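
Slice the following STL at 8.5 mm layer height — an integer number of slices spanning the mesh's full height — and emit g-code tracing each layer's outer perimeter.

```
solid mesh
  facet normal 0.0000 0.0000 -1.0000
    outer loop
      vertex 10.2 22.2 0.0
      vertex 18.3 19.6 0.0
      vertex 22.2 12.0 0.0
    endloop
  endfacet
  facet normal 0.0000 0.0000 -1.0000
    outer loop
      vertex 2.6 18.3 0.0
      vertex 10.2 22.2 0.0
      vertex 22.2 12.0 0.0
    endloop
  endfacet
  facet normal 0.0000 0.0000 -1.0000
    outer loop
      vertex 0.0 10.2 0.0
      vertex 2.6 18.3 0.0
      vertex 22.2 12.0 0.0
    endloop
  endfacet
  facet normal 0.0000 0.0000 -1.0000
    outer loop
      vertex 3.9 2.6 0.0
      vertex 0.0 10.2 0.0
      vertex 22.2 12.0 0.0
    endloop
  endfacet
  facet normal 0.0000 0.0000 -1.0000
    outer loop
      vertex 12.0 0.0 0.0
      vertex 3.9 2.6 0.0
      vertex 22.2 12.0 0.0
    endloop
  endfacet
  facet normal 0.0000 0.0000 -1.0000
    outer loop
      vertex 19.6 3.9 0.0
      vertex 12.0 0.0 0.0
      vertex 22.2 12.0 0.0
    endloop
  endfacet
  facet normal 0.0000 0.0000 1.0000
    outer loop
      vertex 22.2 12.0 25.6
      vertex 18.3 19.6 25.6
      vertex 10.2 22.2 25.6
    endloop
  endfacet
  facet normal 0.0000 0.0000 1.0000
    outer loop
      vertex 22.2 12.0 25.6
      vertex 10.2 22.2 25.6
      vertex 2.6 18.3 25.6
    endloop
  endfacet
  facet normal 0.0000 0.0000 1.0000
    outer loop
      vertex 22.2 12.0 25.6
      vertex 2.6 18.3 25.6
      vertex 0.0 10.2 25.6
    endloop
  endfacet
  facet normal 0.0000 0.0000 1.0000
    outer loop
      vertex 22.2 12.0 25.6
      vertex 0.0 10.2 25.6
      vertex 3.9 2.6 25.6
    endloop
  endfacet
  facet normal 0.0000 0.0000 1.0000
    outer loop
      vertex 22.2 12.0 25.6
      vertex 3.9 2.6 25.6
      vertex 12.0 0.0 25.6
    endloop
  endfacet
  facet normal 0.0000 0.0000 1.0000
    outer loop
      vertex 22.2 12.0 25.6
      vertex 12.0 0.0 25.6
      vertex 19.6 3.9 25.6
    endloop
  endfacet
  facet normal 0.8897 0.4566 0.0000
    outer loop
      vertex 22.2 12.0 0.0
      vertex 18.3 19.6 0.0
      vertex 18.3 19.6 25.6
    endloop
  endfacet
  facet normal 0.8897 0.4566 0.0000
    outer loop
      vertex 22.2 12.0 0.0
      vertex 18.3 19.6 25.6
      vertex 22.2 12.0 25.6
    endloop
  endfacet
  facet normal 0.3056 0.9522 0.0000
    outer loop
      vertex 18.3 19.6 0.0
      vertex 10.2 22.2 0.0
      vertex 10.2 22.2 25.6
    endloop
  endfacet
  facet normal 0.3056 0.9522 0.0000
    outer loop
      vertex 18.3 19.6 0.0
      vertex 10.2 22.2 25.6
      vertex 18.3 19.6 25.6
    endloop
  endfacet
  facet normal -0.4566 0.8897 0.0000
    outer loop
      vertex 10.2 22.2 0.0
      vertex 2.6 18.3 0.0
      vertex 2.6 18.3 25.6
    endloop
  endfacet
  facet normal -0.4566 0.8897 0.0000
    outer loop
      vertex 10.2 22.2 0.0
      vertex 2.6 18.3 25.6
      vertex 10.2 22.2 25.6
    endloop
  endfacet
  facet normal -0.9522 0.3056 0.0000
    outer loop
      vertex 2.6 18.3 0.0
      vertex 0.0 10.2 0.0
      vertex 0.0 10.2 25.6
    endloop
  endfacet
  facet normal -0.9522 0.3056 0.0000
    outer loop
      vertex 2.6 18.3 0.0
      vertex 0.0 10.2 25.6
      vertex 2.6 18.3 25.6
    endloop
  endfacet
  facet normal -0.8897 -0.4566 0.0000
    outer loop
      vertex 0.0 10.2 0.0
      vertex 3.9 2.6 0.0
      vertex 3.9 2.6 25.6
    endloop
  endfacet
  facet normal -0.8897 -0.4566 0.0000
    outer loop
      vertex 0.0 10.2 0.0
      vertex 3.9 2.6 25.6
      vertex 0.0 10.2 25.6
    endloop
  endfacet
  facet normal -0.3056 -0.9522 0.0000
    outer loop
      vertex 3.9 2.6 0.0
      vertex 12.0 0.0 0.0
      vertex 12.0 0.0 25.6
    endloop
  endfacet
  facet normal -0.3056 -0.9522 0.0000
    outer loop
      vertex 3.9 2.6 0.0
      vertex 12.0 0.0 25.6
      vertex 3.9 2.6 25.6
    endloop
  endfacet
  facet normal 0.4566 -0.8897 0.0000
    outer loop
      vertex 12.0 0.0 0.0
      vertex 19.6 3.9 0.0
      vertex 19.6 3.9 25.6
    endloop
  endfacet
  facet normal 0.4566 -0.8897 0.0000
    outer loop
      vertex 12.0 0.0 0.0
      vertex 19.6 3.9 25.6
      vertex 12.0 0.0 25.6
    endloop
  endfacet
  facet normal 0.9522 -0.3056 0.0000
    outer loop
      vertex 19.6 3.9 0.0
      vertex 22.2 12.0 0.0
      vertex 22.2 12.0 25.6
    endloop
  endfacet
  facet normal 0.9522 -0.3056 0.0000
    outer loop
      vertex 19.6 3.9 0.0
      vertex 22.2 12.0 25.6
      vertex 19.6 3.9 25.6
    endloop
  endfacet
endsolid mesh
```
; perimeter-only toolpath
G21 ; units = mm
G90 ; absolute positioning
G28 ; home
; layer 1
G0 Z8.5
G0 X22.2 Y12.0
G1 X18.3 Y19.6
G1 X10.2 Y22.2
G1 X2.6 Y18.3
G1 X0.0 Y10.2
G1 X3.9 Y2.6
G1 X12.0 Y0.0
G1 X19.6 Y3.9
G1 X22.2 Y12.0
; layer 2
G0 Z17.1
G0 X22.2 Y12.0
G1 X18.3 Y19.6
G1 X10.2 Y22.2
G1 X2.6 Y18.3
G1 X0.0 Y10.2
G1 X3.9 Y2.6
G1 X12.0 Y0.0
G1 X19.6 Y3.9
G1 X22.2 Y12.0
; layer 3
G0 Z25.6
G0 X22.2 Y12.0
G1 X18.3 Y19.6
G1 X10.2 Y22.2
G1 X2.6 Y18.3
G1 X0.0 Y10.2
G1 X3.9 Y2.6
G1 X12.0 Y0.0
G1 X19.6 Y3.9
G1 X22.2 Y12.0
M2 ; end

The solid is a regular 8-sided prism (a cylinder approximated with 8 flat sides), circumscribed radius ≈ 11.1 mm, height ≈ 25.6 mm. Slicing at Δz = 8.5 mm — 3 equal slices spanning the solid's height, so layer i sits at z = i·h/3 — gives 3 non-empty perimeters. Each is a 8-segment closed polygon; G0 lifts to the layer z and rapids to the start vertex, then G1 traces the edges.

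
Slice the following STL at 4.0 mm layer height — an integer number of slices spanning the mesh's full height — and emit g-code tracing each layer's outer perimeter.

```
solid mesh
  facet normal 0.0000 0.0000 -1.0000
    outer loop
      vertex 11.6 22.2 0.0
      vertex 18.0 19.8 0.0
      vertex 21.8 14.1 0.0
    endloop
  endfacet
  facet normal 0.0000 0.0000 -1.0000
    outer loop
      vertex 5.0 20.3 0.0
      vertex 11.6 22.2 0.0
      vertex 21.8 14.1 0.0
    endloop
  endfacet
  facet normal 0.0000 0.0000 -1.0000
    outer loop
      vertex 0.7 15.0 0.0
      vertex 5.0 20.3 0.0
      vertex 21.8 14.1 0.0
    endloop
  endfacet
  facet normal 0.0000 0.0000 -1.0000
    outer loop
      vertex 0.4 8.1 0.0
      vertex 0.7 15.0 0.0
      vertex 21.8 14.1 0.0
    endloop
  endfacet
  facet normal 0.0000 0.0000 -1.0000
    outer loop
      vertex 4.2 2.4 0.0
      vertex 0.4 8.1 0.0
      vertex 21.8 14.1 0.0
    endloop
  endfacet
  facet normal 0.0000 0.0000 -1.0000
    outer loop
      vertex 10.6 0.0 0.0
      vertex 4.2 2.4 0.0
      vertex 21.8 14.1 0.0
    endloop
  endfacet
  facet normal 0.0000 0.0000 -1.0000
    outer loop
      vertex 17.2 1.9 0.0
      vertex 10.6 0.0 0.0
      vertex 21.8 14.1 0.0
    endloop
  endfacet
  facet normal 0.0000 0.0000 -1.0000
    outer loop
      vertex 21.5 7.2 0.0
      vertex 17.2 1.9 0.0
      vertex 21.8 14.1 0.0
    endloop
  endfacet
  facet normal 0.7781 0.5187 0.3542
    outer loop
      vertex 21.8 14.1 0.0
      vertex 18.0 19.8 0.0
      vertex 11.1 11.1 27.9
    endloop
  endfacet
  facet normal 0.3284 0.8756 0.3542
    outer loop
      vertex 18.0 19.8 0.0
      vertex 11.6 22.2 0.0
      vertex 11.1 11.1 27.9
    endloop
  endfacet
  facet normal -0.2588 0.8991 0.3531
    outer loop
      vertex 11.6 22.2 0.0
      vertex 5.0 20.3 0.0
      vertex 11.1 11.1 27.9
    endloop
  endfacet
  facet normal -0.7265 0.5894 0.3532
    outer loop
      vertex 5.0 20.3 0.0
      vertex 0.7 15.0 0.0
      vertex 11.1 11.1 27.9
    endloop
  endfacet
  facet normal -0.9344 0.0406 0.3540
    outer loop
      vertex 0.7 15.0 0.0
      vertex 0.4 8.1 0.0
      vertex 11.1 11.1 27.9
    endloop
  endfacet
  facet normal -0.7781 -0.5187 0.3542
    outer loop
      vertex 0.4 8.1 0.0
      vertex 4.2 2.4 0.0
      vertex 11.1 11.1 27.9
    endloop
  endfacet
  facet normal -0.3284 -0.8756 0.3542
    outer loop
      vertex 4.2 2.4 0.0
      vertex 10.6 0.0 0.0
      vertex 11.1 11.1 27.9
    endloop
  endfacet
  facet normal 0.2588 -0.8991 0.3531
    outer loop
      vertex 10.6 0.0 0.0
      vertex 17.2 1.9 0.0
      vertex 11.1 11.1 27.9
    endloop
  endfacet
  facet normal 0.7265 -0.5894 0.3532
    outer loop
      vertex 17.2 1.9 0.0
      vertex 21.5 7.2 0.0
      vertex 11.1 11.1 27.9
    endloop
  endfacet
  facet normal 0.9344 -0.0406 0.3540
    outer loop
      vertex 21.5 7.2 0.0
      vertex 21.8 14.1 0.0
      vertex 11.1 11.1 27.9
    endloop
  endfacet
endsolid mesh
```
; perimeter-only toolpath
G21 ; units = mm
G90 ; absolute positioning
G28 ; home
; layer 1
G0 Z4.0
G0 X20.3 Y13.7
G1 X17.0 Y18.6
G1 X11.5 Y20.6
G1 X5.9 Y19.0
G1 X2.2 Y14.4
G1 X1.9 Y8.5
G1 X5.2 Y3.6
G1 X10.7 Y1.6
G1 X16.3 Y3.2
G1 X20.0 Y7.8
G1 X20.3 Y13.7
; layer 2
G0 Z8.0
G0 X18.7 Y13.2
G1 X16.0 Y17.3
G1 X11.5 Y19.0
G1 X6.7 Y17.7
G1 X3.7 Y13.9
G1 X3.5 Y9.0
G1 X6.2 Y4.9
G1 X10.7 Y3.2
G1 X15.5 Y4.5
G1 X18.5 Y8.3
G1 X18.7 Y13.2
; layer 3
G0 Z12.0
G0 X17.2 Y12.8
G1 X15.0 Y16.1
G1 X11.4 Y17.4
G1 X7.6 Y16.4
G1 X5.2 Y13.3
G1 X5.0 Y9.4
G1 X7.2 Y6.1
G1 X10.8 Y4.8
G1 X14.6 Y5.8
G1 X17.0 Y8.9
G1 X17.2 Y12.8
; layer 4
G0 Z15.9
G0 X15.7 Y12.4
G1 X14.1 Y14.8
G1 X11.3 Y15.9
G1 X8.5 Y15.0
G1 X6.6 Y12.8
G1 X6.5 Y9.8
G1 X8.1 Y7.4
G1 X10.9 Y6.3
G1 X13.7 Y7.2
G1 X15.6 Y9.4
G1 X15.7 Y12.4
; layer 5
G0 Z19.9
G0 X14.2 Y12.0
G1 X13.1 Y13.6
G1 X11.2 Y14.3
G1 X9.4 Y13.7
G1 X8.1 Y12.2
G1 X8.0 Y10.2
G1 X9.1 Y8.6
G1 X11.0 Y7.9
G1 X12.8 Y8.5
G1 X14.1 Y10.0
G1 X14.2 Y12.0
; layer 6
G0 Z23.9
G0 X12.6 Y11.5
G1 X12.1 Y12.3
G1 X11.2 Y12.7
G1 X10.2 Y12.4
G1 X9.6 Y11.7
G1 X9.6 Y10.7
G1 X10.1 Y9.9
G1 X11.0 Y9.5
G1 X12.0 Y9.8
G1 X12.6 Y10.5
G1 X12.6 Y11.5
M2 ; end

The solid is a regular 10-sided pyramid, base circumscribed radius ≈ 11.1 mm, apex at z ≈ 27.9 mm. Slicing at Δz = 4.0 mm — 7 equal slices spanning the solid's height, so layer i sits at z = i·h/7 — gives 6 non-empty perimeters. Each is a 10-segment closed polygon; G0 lifts to the layer z and rapids to the start vertex, then G1 traces the edges. The cross-section shrinks linearly with z (the slice at the apex is degenerate and omitted).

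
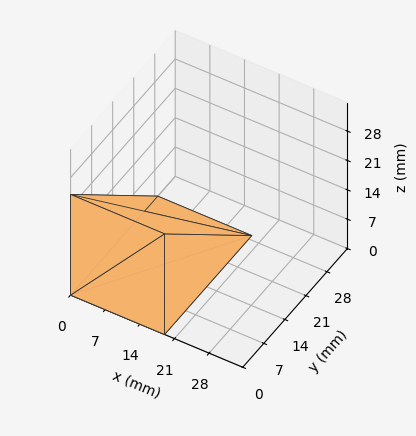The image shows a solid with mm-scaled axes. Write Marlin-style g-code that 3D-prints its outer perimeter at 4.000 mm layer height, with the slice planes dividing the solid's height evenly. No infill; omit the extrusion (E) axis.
Reading the render: the shape is a wedge (ramp): 19 × 29 mm base, rising to 24 mm along the y=0 edge and sloping linearly to z=0 at y=29 (dimensions read to the nearest mm from the axis ticks). For the g-code, the solid's height is divided into equal slices at the stated Δz and each level perimeter traced with G1 moves after a G0 lift.

; perimeter-only toolpath
G21 ; units = mm
G90 ; absolute positioning
G28 ; home
; layer 1
G0 Z4.000
G0 X0.000 Y0.000
G1 X19.000 Y0.000
G1 X19.000 Y24.167
G1 X0.000 Y24.167
G1 X0.000 Y0.000
; layer 2
G0 Z8.000
G0 X0.000 Y0.000
G1 X19.000 Y0.000
G1 X19.000 Y19.333
G1 X0.000 Y19.333
G1 X0.000 Y0.000
; layer 3
G0 Z12.000
G0 X0.000 Y0.000
G1 X19.000 Y0.000
G1 X19.000 Y14.500
G1 X0.000 Y14.500
G1 X0.000 Y0.000
; layer 4
G0 Z16.000
G0 X0.000 Y0.000
G1 X19.000 Y0.000
G1 X19.000 Y9.667
G1 X0.000 Y9.667
G1 X0.000 Y0.000
; layer 5
G0 Z20.000
G0 X0.000 Y0.000
G1 X19.000 Y0.000
G1 X19.000 Y4.833
G1 X0.000 Y4.833
G1 X0.000 Y0.000
M2 ; end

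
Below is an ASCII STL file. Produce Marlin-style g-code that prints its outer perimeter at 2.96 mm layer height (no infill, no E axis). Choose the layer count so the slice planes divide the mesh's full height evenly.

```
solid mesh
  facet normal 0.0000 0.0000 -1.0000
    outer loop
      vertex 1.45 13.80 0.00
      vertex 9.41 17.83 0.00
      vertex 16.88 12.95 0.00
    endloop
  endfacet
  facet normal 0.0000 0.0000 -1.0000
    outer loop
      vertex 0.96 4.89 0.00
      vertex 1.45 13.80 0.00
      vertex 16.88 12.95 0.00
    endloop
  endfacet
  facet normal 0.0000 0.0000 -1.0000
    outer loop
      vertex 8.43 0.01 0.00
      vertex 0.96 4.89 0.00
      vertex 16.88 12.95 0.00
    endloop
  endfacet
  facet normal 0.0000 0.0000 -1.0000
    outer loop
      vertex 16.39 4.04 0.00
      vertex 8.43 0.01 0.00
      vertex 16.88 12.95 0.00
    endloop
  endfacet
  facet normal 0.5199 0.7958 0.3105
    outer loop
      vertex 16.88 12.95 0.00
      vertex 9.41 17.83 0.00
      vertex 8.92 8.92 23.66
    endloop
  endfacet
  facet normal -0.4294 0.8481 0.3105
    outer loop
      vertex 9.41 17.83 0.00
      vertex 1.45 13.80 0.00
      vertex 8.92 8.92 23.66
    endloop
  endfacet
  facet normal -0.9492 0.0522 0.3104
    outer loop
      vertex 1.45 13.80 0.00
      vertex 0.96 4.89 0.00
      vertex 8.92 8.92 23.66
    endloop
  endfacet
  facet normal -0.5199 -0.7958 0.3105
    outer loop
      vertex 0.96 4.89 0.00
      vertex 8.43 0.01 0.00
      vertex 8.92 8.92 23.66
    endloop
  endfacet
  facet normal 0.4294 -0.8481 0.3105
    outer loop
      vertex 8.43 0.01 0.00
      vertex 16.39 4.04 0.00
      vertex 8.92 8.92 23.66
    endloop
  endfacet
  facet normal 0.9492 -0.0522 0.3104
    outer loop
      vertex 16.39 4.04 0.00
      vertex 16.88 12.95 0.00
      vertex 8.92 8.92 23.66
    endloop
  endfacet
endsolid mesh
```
; perimeter-only toolpath
G21 ; units = mm
G90 ; absolute positioning
G28 ; home
; layer 1
G0 Z2.96
G0 X15.88 Y12.45
G1 X9.35 Y16.72
G1 X2.38 Y13.19
G1 X1.96 Y5.39
G1 X8.49 Y1.12
G1 X15.46 Y4.65
G1 X15.88 Y12.45
; layer 2
G0 Z5.92
G0 X14.89 Y11.94
G1 X9.29 Y15.60
G1 X3.32 Y12.58
G1 X2.95 Y5.90
G1 X8.55 Y2.24
G1 X14.52 Y5.26
G1 X14.89 Y11.94
; layer 3
G0 Z8.87
G0 X13.89 Y11.44
G1 X9.23 Y14.49
G1 X4.25 Y11.97
G1 X3.94 Y6.40
G1 X8.61 Y3.35
G1 X13.59 Y5.87
G1 X13.89 Y11.44
; layer 4
G0 Z11.83
G0 X12.90 Y10.93
G1 X9.16 Y13.38
G1 X5.18 Y11.36
G1 X4.94 Y6.90
G1 X8.68 Y4.46
G1 X12.66 Y6.48
G1 X12.90 Y10.93
; layer 5
G0 Z14.79
G0 X11.91 Y10.43
G1 X9.10 Y12.26
G1 X6.12 Y10.75
G1 X5.94 Y7.41
G1 X8.74 Y5.58
G1 X11.72 Y7.09
G1 X11.91 Y10.43
; layer 6
G0 Z17.75
G0 X10.91 Y9.93
G1 X9.04 Y11.15
G1 X7.05 Y10.14
G1 X6.93 Y7.91
G1 X8.80 Y6.69
G1 X10.79 Y7.70
G1 X10.91 Y9.93
; layer 7
G0 Z20.70
G0 X9.91 Y9.42
G1 X8.98 Y10.03
G1 X7.99 Y9.53
G1 X7.92 Y8.42
G1 X8.86 Y7.81
G1 X9.85 Y8.31
G1 X9.91 Y9.42
M2 ; end

The solid is a regular 6-sided pyramid, base circumscribed radius ≈ 8.92 mm, apex at z ≈ 23.7 mm. Slicing at Δz = 2.96 mm — 8 equal slices spanning the solid's height, so layer i sits at z = i·h/8 — gives 7 non-empty perimeters. Each is a 6-segment closed polygon; G0 lifts to the layer z and rapids to the start vertex, then G1 traces the edges. The cross-section shrinks linearly with z (the slice at the apex is degenerate and omitted).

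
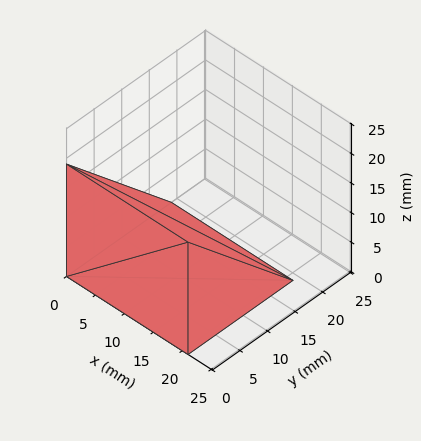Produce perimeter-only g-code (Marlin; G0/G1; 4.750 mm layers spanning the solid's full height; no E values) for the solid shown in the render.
Reading the render: the shape is a wedge (ramp): 21 × 19 mm base, rising to 19 mm along the y=0 edge and sloping linearly to z=0 at y=19 (dimensions read to the nearest mm from the axis ticks). For the g-code, the solid's height is divided into equal slices at the stated Δz and each level perimeter traced with G1 moves after a G0 lift.

; perimeter-only toolpath
G21 ; units = mm
G90 ; absolute positioning
G28 ; home
; layer 1
G0 Z4.750
G0 X0.000 Y0.000
G1 X21.000 Y0.000
G1 X21.000 Y14.250
G1 X0.000 Y14.250
G1 X0.000 Y0.000
; layer 2
G0 Z9.500
G0 X0.000 Y0.000
G1 X21.000 Y0.000
G1 X21.000 Y9.500
G1 X0.000 Y9.500
G1 X0.000 Y0.000
; layer 3
G0 Z14.250
G0 X0.000 Y0.000
G1 X21.000 Y0.000
G1 X21.000 Y4.750
G1 X0.000 Y4.750
G1 X0.000 Y0.000
M2 ; end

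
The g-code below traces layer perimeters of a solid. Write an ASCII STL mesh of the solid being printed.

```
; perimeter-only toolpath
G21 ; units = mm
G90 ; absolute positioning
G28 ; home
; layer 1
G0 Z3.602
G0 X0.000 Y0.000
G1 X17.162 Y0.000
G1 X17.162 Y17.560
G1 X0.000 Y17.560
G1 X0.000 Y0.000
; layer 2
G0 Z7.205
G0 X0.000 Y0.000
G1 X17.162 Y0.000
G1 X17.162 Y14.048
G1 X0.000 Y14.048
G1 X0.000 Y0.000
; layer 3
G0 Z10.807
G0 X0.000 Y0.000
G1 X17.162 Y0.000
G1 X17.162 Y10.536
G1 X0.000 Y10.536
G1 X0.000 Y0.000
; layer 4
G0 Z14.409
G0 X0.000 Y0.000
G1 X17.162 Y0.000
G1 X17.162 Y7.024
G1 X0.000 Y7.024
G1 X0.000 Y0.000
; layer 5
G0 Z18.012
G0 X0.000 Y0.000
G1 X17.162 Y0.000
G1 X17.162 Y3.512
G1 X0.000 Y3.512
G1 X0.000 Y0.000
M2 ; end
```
solid part
  facet normal 0.0000 0.0000 -1.0000
    outer loop
      vertex 17.162 21.072 0.000
      vertex 17.162 0.000 0.000
      vertex 0.000 0.000 0.000
    endloop
  endfacet
  facet normal 0.0000 0.0000 -1.0000
    outer loop
      vertex 0.000 21.072 0.000
      vertex 17.162 21.072 0.000
      vertex 0.000 0.000 0.000
    endloop
  endfacet
  facet normal 0.0000 -1.0000 0.0000
    outer loop
      vertex 0.000 0.000 0.000
      vertex 17.162 0.000 0.000
      vertex 17.162 0.000 21.614
    endloop
  endfacet
  facet normal 0.0000 -1.0000 0.0000
    outer loop
      vertex 0.000 0.000 0.000
      vertex 17.162 0.000 21.614
      vertex 0.000 0.000 21.614
    endloop
  endfacet
  facet normal 0.0000 0.7160 0.6981
    outer loop
      vertex 0.000 0.000 21.614
      vertex 17.162 0.000 21.614
      vertex 17.162 21.072 0.000
    endloop
  endfacet
  facet normal 0.0000 0.7160 0.6981
    outer loop
      vertex 0.000 0.000 21.614
      vertex 17.162 21.072 0.000
      vertex 0.000 21.072 0.000
    endloop
  endfacet
  facet normal -1.0000 0.0000 0.0000
    outer loop
      vertex 0.000 0.000 21.614
      vertex 0.000 21.072 0.000
      vertex 0.000 0.000 0.000
    endloop
  endfacet
  facet normal 1.0000 0.0000 0.0000
    outer loop
      vertex 17.162 0.000 0.000
      vertex 17.162 21.072 0.000
      vertex 17.162 0.000 21.614
    endloop
  endfacet
endsolid part

The G0 Z moves step by Δz≈3.602 mm. The G1 loops shrink linearly with z, so the solid tapers from its base footprint up to z≈21.6. Closing with a flat bottom cap and the tapered top and triangulating gives 8 facets — a wedge (ramp): 17.2 × 21.1 mm base, rising to 21.6 mm along the y=0 edge and sloping linearly to z=0 at y=21.1.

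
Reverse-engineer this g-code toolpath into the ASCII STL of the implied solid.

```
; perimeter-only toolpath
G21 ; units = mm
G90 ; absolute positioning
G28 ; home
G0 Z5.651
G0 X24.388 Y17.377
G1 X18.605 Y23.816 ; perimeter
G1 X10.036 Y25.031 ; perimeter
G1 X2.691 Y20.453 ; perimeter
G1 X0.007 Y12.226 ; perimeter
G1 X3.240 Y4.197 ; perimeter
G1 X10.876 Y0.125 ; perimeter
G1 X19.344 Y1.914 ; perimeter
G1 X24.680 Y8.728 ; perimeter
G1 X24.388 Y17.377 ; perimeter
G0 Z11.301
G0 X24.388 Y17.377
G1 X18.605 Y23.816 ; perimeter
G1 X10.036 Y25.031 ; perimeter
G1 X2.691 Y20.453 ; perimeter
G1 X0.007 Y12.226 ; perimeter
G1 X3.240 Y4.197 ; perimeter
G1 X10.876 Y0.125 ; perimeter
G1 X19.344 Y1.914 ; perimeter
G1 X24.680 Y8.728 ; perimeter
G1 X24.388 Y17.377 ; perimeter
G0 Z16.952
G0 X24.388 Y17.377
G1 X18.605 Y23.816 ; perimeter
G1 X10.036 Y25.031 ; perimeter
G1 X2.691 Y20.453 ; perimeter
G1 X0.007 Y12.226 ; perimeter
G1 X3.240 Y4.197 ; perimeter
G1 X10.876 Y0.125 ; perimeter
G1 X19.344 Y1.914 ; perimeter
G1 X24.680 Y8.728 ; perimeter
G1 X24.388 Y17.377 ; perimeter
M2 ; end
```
solid part
  facet normal 0.0000 0.0000 -1.0000
    outer loop
      vertex 10.036 25.031 0.000
      vertex 18.605 23.816 0.000
      vertex 24.388 17.377 0.000
    endloop
  endfacet
  facet normal 0.0000 0.0000 -1.0000
    outer loop
      vertex 2.691 20.453 0.000
      vertex 10.036 25.031 0.000
      vertex 24.388 17.377 0.000
    endloop
  endfacet
  facet normal 0.0000 0.0000 -1.0000
    outer loop
      vertex 0.007 12.226 0.000
      vertex 2.691 20.453 0.000
      vertex 24.388 17.377 0.000
    endloop
  endfacet
  facet normal 0.0000 0.0000 -1.0000
    outer loop
      vertex 3.240 4.197 0.000
      vertex 0.007 12.226 0.000
      vertex 24.388 17.377 0.000
    endloop
  endfacet
  facet normal 0.0000 0.0000 -1.0000
    outer loop
      vertex 10.876 0.125 0.000
      vertex 3.240 4.197 0.000
      vertex 24.388 17.377 0.000
    endloop
  endfacet
  facet normal 0.0000 0.0000 -1.0000
    outer loop
      vertex 19.344 1.914 0.000
      vertex 10.876 0.125 0.000
      vertex 24.388 17.377 0.000
    endloop
  endfacet
  facet normal 0.0000 0.0000 -1.0000
    outer loop
      vertex 24.680 8.728 0.000
      vertex 19.344 1.914 0.000
      vertex 24.388 17.377 0.000
    endloop
  endfacet
  facet normal 0.0000 0.0000 1.0000
    outer loop
      vertex 24.388 17.377 16.952
      vertex 18.605 23.816 16.952
      vertex 10.036 25.031 16.952
    endloop
  endfacet
  facet normal 0.0000 0.0000 1.0000
    outer loop
      vertex 24.388 17.377 16.952
      vertex 10.036 25.031 16.952
      vertex 2.691 20.453 16.952
    endloop
  endfacet
  facet normal 0.0000 0.0000 1.0000
    outer loop
      vertex 24.388 17.377 16.952
      vertex 2.691 20.453 16.952
      vertex 0.007 12.226 16.952
    endloop
  endfacet
  facet normal 0.0000 0.0000 1.0000
    outer loop
      vertex 24.388 17.377 16.952
      vertex 0.007 12.226 16.952
      vertex 3.240 4.197 16.952
    endloop
  endfacet
  facet normal 0.0000 0.0000 1.0000
    outer loop
      vertex 24.388 17.377 16.952
      vertex 3.240 4.197 16.952
      vertex 10.876 0.125 16.952
    endloop
  endfacet
  facet normal 0.0000 0.0000 1.0000
    outer loop
      vertex 24.388 17.377 16.952
      vertex 10.876 0.125 16.952
      vertex 19.344 1.914 16.952
    endloop
  endfacet
  facet normal 0.0000 0.0000 1.0000
    outer loop
      vertex 24.388 17.377 16.952
      vertex 19.344 1.914 16.952
      vertex 24.680 8.728 16.952
    endloop
  endfacet
  facet normal 0.7440 0.6682 0.0000
    outer loop
      vertex 24.388 17.377 0.000
      vertex 18.605 23.816 0.000
      vertex 18.605 23.816 16.952
    endloop
  endfacet
  facet normal 0.7440 0.6682 0.0000
    outer loop
      vertex 24.388 17.377 0.000
      vertex 18.605 23.816 16.952
      vertex 24.388 17.377 16.952
    endloop
  endfacet
  facet normal 0.1404 0.9901 0.0000
    outer loop
      vertex 18.605 23.816 0.000
      vertex 10.036 25.031 0.000
      vertex 10.036 25.031 16.952
    endloop
  endfacet
  facet normal 0.1404 0.9901 0.0000
    outer loop
      vertex 18.605 23.816 0.000
      vertex 10.036 25.031 16.952
      vertex 18.605 23.816 16.952
    endloop
  endfacet
  facet normal -0.5289 0.8487 0.0000
    outer loop
      vertex 10.036 25.031 0.000
      vertex 2.691 20.453 0.000
      vertex 2.691 20.453 16.952
    endloop
  endfacet
  facet normal -0.5289 0.8487 0.0000
    outer loop
      vertex 10.036 25.031 0.000
      vertex 2.691 20.453 16.952
      vertex 10.036 25.031 16.952
    endloop
  endfacet
  facet normal -0.9507 0.3102 0.0000
    outer loop
      vertex 2.691 20.453 0.000
      vertex 0.007 12.226 0.000
      vertex 0.007 12.226 16.952
    endloop
  endfacet
  facet normal -0.9507 0.3102 0.0000
    outer loop
      vertex 2.691 20.453 0.000
      vertex 0.007 12.226 16.952
      vertex 2.691 20.453 16.952
    endloop
  endfacet
  facet normal -0.9276 -0.3735 0.0000
    outer loop
      vertex 0.007 12.226 0.000
      vertex 3.240 4.197 0.000
      vertex 3.240 4.197 16.952
    endloop
  endfacet
  facet normal -0.9276 -0.3735 0.0000
    outer loop
      vertex 0.007 12.226 0.000
      vertex 3.240 4.197 16.952
      vertex 0.007 12.226 16.952
    endloop
  endfacet
  facet normal -0.4705 -0.8824 0.0000
    outer loop
      vertex 3.240 4.197 0.000
      vertex 10.876 0.125 0.000
      vertex 10.876 0.125 16.952
    endloop
  endfacet
  facet normal -0.4705 -0.8824 0.0000
    outer loop
      vertex 3.240 4.197 0.000
      vertex 10.876 0.125 16.952
      vertex 3.240 4.197 16.952
    endloop
  endfacet
  facet normal 0.2067 -0.9784 0.0000
    outer loop
      vertex 10.876 0.125 0.000
      vertex 19.344 1.914 0.000
      vertex 19.344 1.914 16.952
    endloop
  endfacet
  facet normal 0.2067 -0.9784 0.0000
    outer loop
      vertex 10.876 0.125 0.000
      vertex 19.344 1.914 16.952
      vertex 10.876 0.125 16.952
    endloop
  endfacet
  facet normal 0.7873 -0.6165 0.0000
    outer loop
      vertex 19.344 1.914 0.000
      vertex 24.680 8.728 0.000
      vertex 24.680 8.728 16.952
    endloop
  endfacet
  facet normal 0.7873 -0.6165 0.0000
    outer loop
      vertex 19.344 1.914 0.000
      vertex 24.680 8.728 16.952
      vertex 19.344 1.914 16.952
    endloop
  endfacet
  facet normal 0.9994 0.0337 0.0000
    outer loop
      vertex 24.680 8.728 0.000
      vertex 24.388 17.377 0.000
      vertex 24.388 17.377 16.952
    endloop
  endfacet
  facet normal 0.9994 0.0337 0.0000
    outer loop
      vertex 24.680 8.728 0.000
      vertex 24.388 17.377 16.952
      vertex 24.680 8.728 16.952
    endloop
  endfacet
endsolid part

The G0 Z moves step by Δz≈5.651 mm. Every layer's G1 loop is the same polygon, so the solid is a straight extrusion of it from z=0 to z≈17. Closing with flat bottom and top caps and triangulating gives 32 facets — a regular 9-sided prism (a cylinder approximated with 9 flat sides), circumscribed radius ≈ 12.7 mm, height ≈ 17 mm.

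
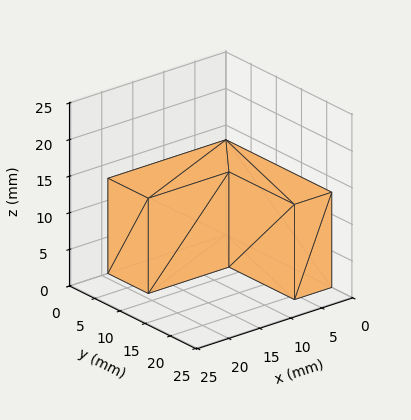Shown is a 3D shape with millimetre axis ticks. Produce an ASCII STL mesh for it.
Reading the render: the shape is an L-shaped prism: outer 19 × 21 mm, arm thicknesses ≈ 8 mm (horizontal) and 6 mm (vertical), extruded 13 mm in z (dimensions read to the nearest mm from the axis ticks). For the STL, each face is triangulated and given an outward normal.

solid part
  facet normal 0.0000 0.0000 -1.0000
    outer loop
      vertex 19.0 8.0 0.0
      vertex 19.0 0.0 0.0
      vertex 0.0 0.0 0.0
    endloop
  endfacet
  facet normal 0.0000 0.0000 -1.0000
    outer loop
      vertex 6.0 8.0 0.0
      vertex 19.0 8.0 0.0
      vertex 0.0 0.0 0.0
    endloop
  endfacet
  facet normal 0.0000 0.0000 -1.0000
    outer loop
      vertex 6.0 21.0 0.0
      vertex 6.0 8.0 0.0
      vertex 0.0 0.0 0.0
    endloop
  endfacet
  facet normal 0.0000 0.0000 -1.0000
    outer loop
      vertex 0.0 21.0 0.0
      vertex 6.0 21.0 0.0
      vertex 0.0 0.0 0.0
    endloop
  endfacet
  facet normal 0.0000 0.0000 1.0000
    outer loop
      vertex 0.0 0.0 13.0
      vertex 19.0 0.0 13.0
      vertex 19.0 8.0 13.0
    endloop
  endfacet
  facet normal 0.0000 0.0000 1.0000
    outer loop
      vertex 0.0 0.0 13.0
      vertex 19.0 8.0 13.0
      vertex 6.0 8.0 13.0
    endloop
  endfacet
  facet normal 0.0000 0.0000 1.0000
    outer loop
      vertex 0.0 0.0 13.0
      vertex 6.0 8.0 13.0
      vertex 6.0 21.0 13.0
    endloop
  endfacet
  facet normal 0.0000 0.0000 1.0000
    outer loop
      vertex 0.0 0.0 13.0
      vertex 6.0 21.0 13.0
      vertex 0.0 21.0 13.0
    endloop
  endfacet
  facet normal 0.0000 -1.0000 0.0000
    outer loop
      vertex 0.0 0.0 0.0
      vertex 19.0 0.0 0.0
      vertex 19.0 0.0 13.0
    endloop
  endfacet
  facet normal 0.0000 -1.0000 0.0000
    outer loop
      vertex 0.0 0.0 0.0
      vertex 19.0 0.0 13.0
      vertex 0.0 0.0 13.0
    endloop
  endfacet
  facet normal 1.0000 0.0000 0.0000
    outer loop
      vertex 19.0 0.0 0.0
      vertex 19.0 8.0 0.0
      vertex 19.0 8.0 13.0
    endloop
  endfacet
  facet normal 1.0000 0.0000 0.0000
    outer loop
      vertex 19.0 0.0 0.0
      vertex 19.0 8.0 13.0
      vertex 19.0 0.0 13.0
    endloop
  endfacet
  facet normal 0.0000 1.0000 0.0000
    outer loop
      vertex 19.0 8.0 0.0
      vertex 6.0 8.0 0.0
      vertex 6.0 8.0 13.0
    endloop
  endfacet
  facet normal 0.0000 1.0000 0.0000
    outer loop
      vertex 19.0 8.0 0.0
      vertex 6.0 8.0 13.0
      vertex 19.0 8.0 13.0
    endloop
  endfacet
  facet normal 1.0000 0.0000 0.0000
    outer loop
      vertex 6.0 8.0 0.0
      vertex 6.0 21.0 0.0
      vertex 6.0 21.0 13.0
    endloop
  endfacet
  facet normal 1.0000 0.0000 0.0000
    outer loop
      vertex 6.0 8.0 0.0
      vertex 6.0 21.0 13.0
      vertex 6.0 8.0 13.0
    endloop
  endfacet
  facet normal 0.0000 1.0000 0.0000
    outer loop
      vertex 6.0 21.0 0.0
      vertex 0.0 21.0 0.0
      vertex 0.0 21.0 13.0
    endloop
  endfacet
  facet normal 0.0000 1.0000 0.0000
    outer loop
      vertex 6.0 21.0 0.0
      vertex 0.0 21.0 13.0
      vertex 6.0 21.0 13.0
    endloop
  endfacet
  facet normal -1.0000 0.0000 0.0000
    outer loop
      vertex 0.0 21.0 0.0
      vertex 0.0 0.0 0.0
      vertex 0.0 0.0 13.0
    endloop
  endfacet
  facet normal -1.0000 0.0000 0.0000
    outer loop
      vertex 0.0 21.0 0.0
      vertex 0.0 0.0 13.0
      vertex 0.0 21.0 13.0
    endloop
  endfacet
endsolid part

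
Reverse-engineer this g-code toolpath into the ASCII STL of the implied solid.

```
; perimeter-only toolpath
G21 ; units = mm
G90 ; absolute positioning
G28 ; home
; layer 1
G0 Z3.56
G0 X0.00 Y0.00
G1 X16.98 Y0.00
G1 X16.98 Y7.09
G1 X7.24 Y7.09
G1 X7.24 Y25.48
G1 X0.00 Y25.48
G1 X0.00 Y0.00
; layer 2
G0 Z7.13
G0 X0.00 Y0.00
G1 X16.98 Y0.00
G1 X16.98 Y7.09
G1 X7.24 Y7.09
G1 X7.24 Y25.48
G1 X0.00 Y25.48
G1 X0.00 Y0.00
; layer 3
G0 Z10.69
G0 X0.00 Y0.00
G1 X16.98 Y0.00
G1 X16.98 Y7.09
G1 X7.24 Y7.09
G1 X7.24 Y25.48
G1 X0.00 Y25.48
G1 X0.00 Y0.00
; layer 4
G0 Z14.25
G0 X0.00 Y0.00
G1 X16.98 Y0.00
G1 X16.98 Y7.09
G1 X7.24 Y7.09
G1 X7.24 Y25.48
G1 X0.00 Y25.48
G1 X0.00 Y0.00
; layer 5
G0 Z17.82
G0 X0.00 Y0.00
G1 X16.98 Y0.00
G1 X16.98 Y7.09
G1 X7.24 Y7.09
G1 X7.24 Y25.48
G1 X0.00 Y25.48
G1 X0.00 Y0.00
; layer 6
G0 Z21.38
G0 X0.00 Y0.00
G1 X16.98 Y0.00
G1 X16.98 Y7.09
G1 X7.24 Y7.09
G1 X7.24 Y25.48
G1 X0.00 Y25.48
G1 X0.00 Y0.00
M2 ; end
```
solid part
  facet normal 0.0000 0.0000 -1.0000
    outer loop
      vertex 16.98 7.09 0.00
      vertex 16.98 0.00 0.00
      vertex 0.00 0.00 0.00
    endloop
  endfacet
  facet normal 0.0000 0.0000 -1.0000
    outer loop
      vertex 7.24 7.09 0.00
      vertex 16.98 7.09 0.00
      vertex 0.00 0.00 0.00
    endloop
  endfacet
  facet normal 0.0000 0.0000 -1.0000
    outer loop
      vertex 7.24 25.48 0.00
      vertex 7.24 7.09 0.00
      vertex 0.00 0.00 0.00
    endloop
  endfacet
  facet normal 0.0000 0.0000 -1.0000
    outer loop
      vertex 0.00 25.48 0.00
      vertex 7.24 25.48 0.00
      vertex 0.00 0.00 0.00
    endloop
  endfacet
  facet normal 0.0000 0.0000 1.0000
    outer loop
      vertex 0.00 0.00 21.38
      vertex 16.98 0.00 21.38
      vertex 16.98 7.09 21.38
    endloop
  endfacet
  facet normal 0.0000 0.0000 1.0000
    outer loop
      vertex 0.00 0.00 21.38
      vertex 16.98 7.09 21.38
      vertex 7.24 7.09 21.38
    endloop
  endfacet
  facet normal 0.0000 0.0000 1.0000
    outer loop
      vertex 0.00 0.00 21.38
      vertex 7.24 7.09 21.38
      vertex 7.24 25.48 21.38
    endloop
  endfacet
  facet normal 0.0000 0.0000 1.0000
    outer loop
      vertex 0.00 0.00 21.38
      vertex 7.24 25.48 21.38
      vertex 0.00 25.48 21.38
    endloop
  endfacet
  facet normal 0.0000 -1.0000 0.0000
    outer loop
      vertex 0.00 0.00 0.00
      vertex 16.98 0.00 0.00
      vertex 16.98 0.00 21.38
    endloop
  endfacet
  facet normal 0.0000 -1.0000 0.0000
    outer loop
      vertex 0.00 0.00 0.00
      vertex 16.98 0.00 21.38
      vertex 0.00 0.00 21.38
    endloop
  endfacet
  facet normal 1.0000 0.0000 0.0000
    outer loop
      vertex 16.98 0.00 0.00
      vertex 16.98 7.09 0.00
      vertex 16.98 7.09 21.38
    endloop
  endfacet
  facet normal 1.0000 0.0000 0.0000
    outer loop
      vertex 16.98 0.00 0.00
      vertex 16.98 7.09 21.38
      vertex 16.98 0.00 21.38
    endloop
  endfacet
  facet normal 0.0000 1.0000 0.0000
    outer loop
      vertex 16.98 7.09 0.00
      vertex 7.24 7.09 0.00
      vertex 7.24 7.09 21.38
    endloop
  endfacet
  facet normal 0.0000 1.0000 0.0000
    outer loop
      vertex 16.98 7.09 0.00
      vertex 7.24 7.09 21.38
      vertex 16.98 7.09 21.38
    endloop
  endfacet
  facet normal 1.0000 0.0000 0.0000
    outer loop
      vertex 7.24 7.09 0.00
      vertex 7.24 25.48 0.00
      vertex 7.24 25.48 21.38
    endloop
  endfacet
  facet normal 1.0000 0.0000 0.0000
    outer loop
      vertex 7.24 7.09 0.00
      vertex 7.24 25.48 21.38
      vertex 7.24 7.09 21.38
    endloop
  endfacet
  facet normal 0.0000 1.0000 0.0000
    outer loop
      vertex 7.24 25.48 0.00
      vertex 0.00 25.48 0.00
      vertex 0.00 25.48 21.38
    endloop
  endfacet
  facet normal 0.0000 1.0000 0.0000
    outer loop
      vertex 7.24 25.48 0.00
      vertex 0.00 25.48 21.38
      vertex 7.24 25.48 21.38
    endloop
  endfacet
  facet normal -1.0000 0.0000 0.0000
    outer loop
      vertex 0.00 25.48 0.00
      vertex 0.00 0.00 0.00
      vertex 0.00 0.00 21.38
    endloop
  endfacet
  facet normal -1.0000 0.0000 0.0000
    outer loop
      vertex 0.00 25.48 0.00
      vertex 0.00 0.00 21.38
      vertex 0.00 25.48 21.38
    endloop
  endfacet
endsolid part

The G0 Z moves step by Δz≈3.56 mm. Every layer's G1 loop is the same polygon, so the solid is a straight extrusion of it from z=0 to z≈21.4. Closing with flat bottom and top caps and triangulating gives 20 facets — an L-shaped prism: outer 17 × 25.5 mm, arm thicknesses ≈ 7.09 mm (horizontal) and 7.24 mm (vertical), extruded 21.4 mm in z.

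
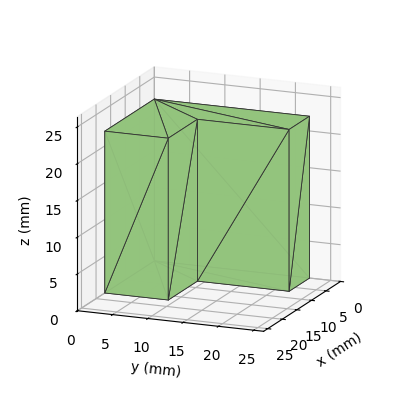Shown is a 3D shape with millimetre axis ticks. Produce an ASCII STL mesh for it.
Reading the render: the shape is an L-shaped prism: outer 17 × 22 mm, arm thicknesses ≈ 9 mm (horizontal) and 7 mm (vertical), extruded 22 mm in z (dimensions read to the nearest mm from the axis ticks). For the STL, each face is triangulated and given an outward normal.

solid part
  facet normal 0.0000 0.0000 -1.0000
    outer loop
      vertex 17.0 9.0 0.0
      vertex 17.0 0.0 0.0
      vertex 0.0 0.0 0.0
    endloop
  endfacet
  facet normal 0.0000 0.0000 -1.0000
    outer loop
      vertex 7.0 9.0 0.0
      vertex 17.0 9.0 0.0
      vertex 0.0 0.0 0.0
    endloop
  endfacet
  facet normal 0.0000 0.0000 -1.0000
    outer loop
      vertex 7.0 22.0 0.0
      vertex 7.0 9.0 0.0
      vertex 0.0 0.0 0.0
    endloop
  endfacet
  facet normal 0.0000 0.0000 -1.0000
    outer loop
      vertex 0.0 22.0 0.0
      vertex 7.0 22.0 0.0
      vertex 0.0 0.0 0.0
    endloop
  endfacet
  facet normal 0.0000 0.0000 1.0000
    outer loop
      vertex 0.0 0.0 22.0
      vertex 17.0 0.0 22.0
      vertex 17.0 9.0 22.0
    endloop
  endfacet
  facet normal 0.0000 0.0000 1.0000
    outer loop
      vertex 0.0 0.0 22.0
      vertex 17.0 9.0 22.0
      vertex 7.0 9.0 22.0
    endloop
  endfacet
  facet normal 0.0000 0.0000 1.0000
    outer loop
      vertex 0.0 0.0 22.0
      vertex 7.0 9.0 22.0
      vertex 7.0 22.0 22.0
    endloop
  endfacet
  facet normal 0.0000 0.0000 1.0000
    outer loop
      vertex 0.0 0.0 22.0
      vertex 7.0 22.0 22.0
      vertex 0.0 22.0 22.0
    endloop
  endfacet
  facet normal 0.0000 -1.0000 0.0000
    outer loop
      vertex 0.0 0.0 0.0
      vertex 17.0 0.0 0.0
      vertex 17.0 0.0 22.0
    endloop
  endfacet
  facet normal 0.0000 -1.0000 0.0000
    outer loop
      vertex 0.0 0.0 0.0
      vertex 17.0 0.0 22.0
      vertex 0.0 0.0 22.0
    endloop
  endfacet
  facet normal 1.0000 0.0000 0.0000
    outer loop
      vertex 17.0 0.0 0.0
      vertex 17.0 9.0 0.0
      vertex 17.0 9.0 22.0
    endloop
  endfacet
  facet normal 1.0000 0.0000 0.0000
    outer loop
      vertex 17.0 0.0 0.0
      vertex 17.0 9.0 22.0
      vertex 17.0 0.0 22.0
    endloop
  endfacet
  facet normal 0.0000 1.0000 0.0000
    outer loop
      vertex 17.0 9.0 0.0
      vertex 7.0 9.0 0.0
      vertex 7.0 9.0 22.0
    endloop
  endfacet
  facet normal 0.0000 1.0000 0.0000
    outer loop
      vertex 17.0 9.0 0.0
      vertex 7.0 9.0 22.0
      vertex 17.0 9.0 22.0
    endloop
  endfacet
  facet normal 1.0000 0.0000 0.0000
    outer loop
      vertex 7.0 9.0 0.0
      vertex 7.0 22.0 0.0
      vertex 7.0 22.0 22.0
    endloop
  endfacet
  facet normal 1.0000 0.0000 0.0000
    outer loop
      vertex 7.0 9.0 0.0
      vertex 7.0 22.0 22.0
      vertex 7.0 9.0 22.0
    endloop
  endfacet
  facet normal 0.0000 1.0000 0.0000
    outer loop
      vertex 7.0 22.0 0.0
      vertex 0.0 22.0 0.0
      vertex 0.0 22.0 22.0
    endloop
  endfacet
  facet normal 0.0000 1.0000 0.0000
    outer loop
      vertex 7.0 22.0 0.0
      vertex 0.0 22.0 22.0
      vertex 7.0 22.0 22.0
    endloop
  endfacet
  facet normal -1.0000 0.0000 0.0000
    outer loop
      vertex 0.0 22.0 0.0
      vertex 0.0 0.0 0.0
      vertex 0.0 0.0 22.0
    endloop
  endfacet
  facet normal -1.0000 0.0000 0.0000
    outer loop
      vertex 0.0 22.0 0.0
      vertex 0.0 0.0 22.0
      vertex 0.0 22.0 22.0
    endloop
  endfacet
endsolid part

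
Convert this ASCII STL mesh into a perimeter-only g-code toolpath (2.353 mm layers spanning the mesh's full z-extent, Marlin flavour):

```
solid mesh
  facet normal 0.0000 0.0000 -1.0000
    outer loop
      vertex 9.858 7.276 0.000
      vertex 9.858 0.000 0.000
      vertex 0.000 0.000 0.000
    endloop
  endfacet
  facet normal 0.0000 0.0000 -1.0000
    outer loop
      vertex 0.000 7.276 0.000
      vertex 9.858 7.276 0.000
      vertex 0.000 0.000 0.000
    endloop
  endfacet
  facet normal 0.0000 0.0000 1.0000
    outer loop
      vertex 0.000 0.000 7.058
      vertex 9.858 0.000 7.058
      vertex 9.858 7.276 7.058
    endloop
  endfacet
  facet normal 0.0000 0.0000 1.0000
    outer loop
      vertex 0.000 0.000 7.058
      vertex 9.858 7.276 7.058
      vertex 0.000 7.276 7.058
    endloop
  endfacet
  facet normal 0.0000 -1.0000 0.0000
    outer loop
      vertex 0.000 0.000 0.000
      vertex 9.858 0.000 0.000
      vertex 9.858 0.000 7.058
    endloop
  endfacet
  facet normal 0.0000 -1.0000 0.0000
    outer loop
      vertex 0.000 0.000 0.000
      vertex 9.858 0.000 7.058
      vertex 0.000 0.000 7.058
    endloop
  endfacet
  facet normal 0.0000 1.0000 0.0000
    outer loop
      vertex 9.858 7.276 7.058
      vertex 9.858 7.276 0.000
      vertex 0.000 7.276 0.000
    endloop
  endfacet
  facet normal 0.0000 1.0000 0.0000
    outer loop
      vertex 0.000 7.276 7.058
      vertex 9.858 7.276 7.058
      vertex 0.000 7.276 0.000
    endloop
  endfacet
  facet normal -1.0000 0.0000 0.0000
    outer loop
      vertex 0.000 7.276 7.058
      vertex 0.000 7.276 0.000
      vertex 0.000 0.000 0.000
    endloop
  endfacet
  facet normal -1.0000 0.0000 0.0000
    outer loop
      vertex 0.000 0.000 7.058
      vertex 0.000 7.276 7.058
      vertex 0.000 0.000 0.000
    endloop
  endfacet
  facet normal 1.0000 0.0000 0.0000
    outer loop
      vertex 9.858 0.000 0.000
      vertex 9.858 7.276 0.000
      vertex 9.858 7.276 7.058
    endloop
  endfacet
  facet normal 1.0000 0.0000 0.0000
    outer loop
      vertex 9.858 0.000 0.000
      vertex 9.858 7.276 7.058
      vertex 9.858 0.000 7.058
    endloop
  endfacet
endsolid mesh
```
; perimeter-only toolpath
G21 ; units = mm
G90 ; absolute positioning
G28 ; home
; layer 1
G0 Z2.353
G0 X0.000 Y0.000
G1 X9.858 Y0.000
G1 X9.858 Y7.276
G1 X0.000 Y7.276
G1 X0.000 Y0.000
; layer 2
G0 Z4.705
G0 X0.000 Y0.000
G1 X9.858 Y0.000
G1 X9.858 Y7.276
G1 X0.000 Y7.276
G1 X0.000 Y0.000
; layer 3
G0 Z7.058
G0 X0.000 Y0.000
G1 X9.858 Y0.000
G1 X9.858 Y7.276
G1 X0.000 Y7.276
G1 X0.000 Y0.000
M2 ; end

The solid is a rectangular box, roughly 9.86 × 7.28 mm footprint and 7.06 mm tall. Slicing at Δz = 2.353 mm — 3 equal slices spanning the solid's height, so layer i sits at z = i·h/3 — gives 3 non-empty perimeters. Each is a 4-segment closed polygon; G0 lifts to the layer z and rapids to the start vertex, then G1 traces the edges.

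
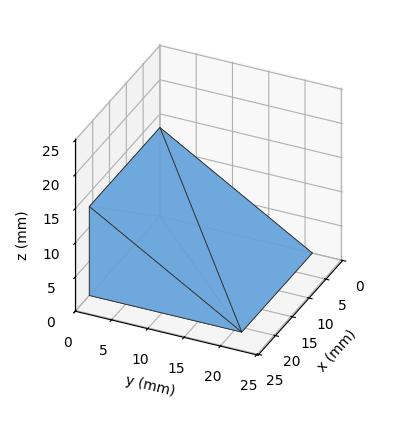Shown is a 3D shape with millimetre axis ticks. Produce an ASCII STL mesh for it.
Reading the render: the shape is a wedge (ramp): 21 × 21 mm base, rising to 13 mm along the y=0 edge and sloping linearly to z=0 at y=21 (dimensions read to the nearest mm from the axis ticks). For the STL, each face is triangulated and given an outward normal.

solid part
  facet normal 0.0000 0.0000 -1.0000
    outer loop
      vertex 21.000 21.000 0.000
      vertex 21.000 0.000 0.000
      vertex 0.000 0.000 0.000
    endloop
  endfacet
  facet normal 0.0000 0.0000 -1.0000
    outer loop
      vertex 0.000 21.000 0.000
      vertex 21.000 21.000 0.000
      vertex 0.000 0.000 0.000
    endloop
  endfacet
  facet normal 0.0000 -1.0000 0.0000
    outer loop
      vertex 0.000 0.000 0.000
      vertex 21.000 0.000 0.000
      vertex 21.000 0.000 13.000
    endloop
  endfacet
  facet normal 0.0000 -1.0000 0.0000
    outer loop
      vertex 0.000 0.000 0.000
      vertex 21.000 0.000 13.000
      vertex 0.000 0.000 13.000
    endloop
  endfacet
  facet normal 0.0000 0.5264 0.8503
    outer loop
      vertex 0.000 0.000 13.000
      vertex 21.000 0.000 13.000
      vertex 21.000 21.000 0.000
    endloop
  endfacet
  facet normal 0.0000 0.5264 0.8503
    outer loop
      vertex 0.000 0.000 13.000
      vertex 21.000 21.000 0.000
      vertex 0.000 21.000 0.000
    endloop
  endfacet
  facet normal -1.0000 0.0000 0.0000
    outer loop
      vertex 0.000 0.000 13.000
      vertex 0.000 21.000 0.000
      vertex 0.000 0.000 0.000
    endloop
  endfacet
  facet normal 1.0000 0.0000 0.0000
    outer loop
      vertex 21.000 0.000 0.000
      vertex 21.000 21.000 0.000
      vertex 21.000 0.000 13.000
    endloop
  endfacet
endsolid part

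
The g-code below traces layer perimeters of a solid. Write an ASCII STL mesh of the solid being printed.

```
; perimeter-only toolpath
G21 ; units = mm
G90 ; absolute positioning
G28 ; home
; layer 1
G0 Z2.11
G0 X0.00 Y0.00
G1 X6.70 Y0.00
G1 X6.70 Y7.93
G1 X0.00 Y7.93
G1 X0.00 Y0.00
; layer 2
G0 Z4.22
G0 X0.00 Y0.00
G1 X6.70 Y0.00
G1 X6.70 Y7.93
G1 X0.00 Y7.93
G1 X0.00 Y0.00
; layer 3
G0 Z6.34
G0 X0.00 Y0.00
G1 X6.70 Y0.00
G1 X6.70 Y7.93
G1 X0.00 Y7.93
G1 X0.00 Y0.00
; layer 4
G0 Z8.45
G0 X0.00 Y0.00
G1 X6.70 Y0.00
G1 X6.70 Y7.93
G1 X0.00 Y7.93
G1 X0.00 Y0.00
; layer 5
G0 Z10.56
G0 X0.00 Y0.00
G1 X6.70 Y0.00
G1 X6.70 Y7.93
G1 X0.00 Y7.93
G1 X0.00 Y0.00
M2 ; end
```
solid part
  facet normal 0.0000 0.0000 -1.0000
    outer loop
      vertex 6.70 7.93 0.00
      vertex 6.70 0.00 0.00
      vertex 0.00 0.00 0.00
    endloop
  endfacet
  facet normal 0.0000 0.0000 -1.0000
    outer loop
      vertex 0.00 7.93 0.00
      vertex 6.70 7.93 0.00
      vertex 0.00 0.00 0.00
    endloop
  endfacet
  facet normal 0.0000 0.0000 1.0000
    outer loop
      vertex 0.00 0.00 10.56
      vertex 6.70 0.00 10.56
      vertex 6.70 7.93 10.56
    endloop
  endfacet
  facet normal 0.0000 0.0000 1.0000
    outer loop
      vertex 0.00 0.00 10.56
      vertex 6.70 7.93 10.56
      vertex 0.00 7.93 10.56
    endloop
  endfacet
  facet normal 0.0000 -1.0000 0.0000
    outer loop
      vertex 0.00 0.00 0.00
      vertex 6.70 0.00 0.00
      vertex 6.70 0.00 10.56
    endloop
  endfacet
  facet normal 0.0000 -1.0000 0.0000
    outer loop
      vertex 0.00 0.00 0.00
      vertex 6.70 0.00 10.56
      vertex 0.00 0.00 10.56
    endloop
  endfacet
  facet normal 0.0000 1.0000 0.0000
    outer loop
      vertex 6.70 7.93 10.56
      vertex 6.70 7.93 0.00
      vertex 0.00 7.93 0.00
    endloop
  endfacet
  facet normal 0.0000 1.0000 0.0000
    outer loop
      vertex 0.00 7.93 10.56
      vertex 6.70 7.93 10.56
      vertex 0.00 7.93 0.00
    endloop
  endfacet
  facet normal -1.0000 0.0000 0.0000
    outer loop
      vertex 0.00 7.93 10.56
      vertex 0.00 7.93 0.00
      vertex 0.00 0.00 0.00
    endloop
  endfacet
  facet normal -1.0000 0.0000 0.0000
    outer loop
      vertex 0.00 0.00 10.56
      vertex 0.00 7.93 10.56
      vertex 0.00 0.00 0.00
    endloop
  endfacet
  facet normal 1.0000 0.0000 0.0000
    outer loop
      vertex 6.70 0.00 0.00
      vertex 6.70 7.93 0.00
      vertex 6.70 7.93 10.56
    endloop
  endfacet
  facet normal 1.0000 0.0000 0.0000
    outer loop
      vertex 6.70 0.00 0.00
      vertex 6.70 7.93 10.56
      vertex 6.70 0.00 10.56
    endloop
  endfacet
endsolid part

The G0 Z moves step by Δz≈2.11 mm. Every layer's G1 loop is the same polygon, so the solid is a straight extrusion of it from z=0 to z≈10.6. Closing with flat bottom and top caps and triangulating gives 12 facets — a rectangular box, roughly 6.7 × 7.93 mm footprint and 10.6 mm tall.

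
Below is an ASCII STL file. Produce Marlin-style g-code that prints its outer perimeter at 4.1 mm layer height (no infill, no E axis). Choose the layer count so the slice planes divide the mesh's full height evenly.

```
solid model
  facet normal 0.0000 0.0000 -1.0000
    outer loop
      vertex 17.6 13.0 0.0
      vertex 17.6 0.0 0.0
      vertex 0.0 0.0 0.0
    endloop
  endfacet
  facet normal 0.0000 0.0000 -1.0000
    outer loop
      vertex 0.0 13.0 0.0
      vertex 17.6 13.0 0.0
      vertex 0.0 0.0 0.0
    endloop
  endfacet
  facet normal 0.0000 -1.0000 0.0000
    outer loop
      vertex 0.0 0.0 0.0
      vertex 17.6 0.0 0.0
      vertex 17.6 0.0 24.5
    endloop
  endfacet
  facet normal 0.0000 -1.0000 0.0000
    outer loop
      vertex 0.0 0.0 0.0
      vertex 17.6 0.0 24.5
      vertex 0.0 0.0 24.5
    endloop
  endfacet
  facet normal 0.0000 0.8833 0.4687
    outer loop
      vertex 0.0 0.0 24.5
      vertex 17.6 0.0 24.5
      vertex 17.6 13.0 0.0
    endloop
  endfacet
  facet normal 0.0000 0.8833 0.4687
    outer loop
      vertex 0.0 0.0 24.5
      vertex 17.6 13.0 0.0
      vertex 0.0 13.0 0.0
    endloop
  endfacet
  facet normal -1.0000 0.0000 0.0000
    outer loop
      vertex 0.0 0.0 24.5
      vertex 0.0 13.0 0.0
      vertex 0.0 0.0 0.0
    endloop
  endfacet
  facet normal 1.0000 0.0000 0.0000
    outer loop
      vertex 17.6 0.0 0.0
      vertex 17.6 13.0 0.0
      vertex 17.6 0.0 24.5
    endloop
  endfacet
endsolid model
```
; perimeter-only toolpath
G21 ; units = mm
G90 ; absolute positioning
G28 ; home
; layer 1
G0 Z4.1
G0 X0.0 Y0.0
G1 X17.6 Y0.0
G1 X17.6 Y10.8
G1 X0.0 Y10.8
G1 X0.0 Y0.0
; layer 2
G0 Z8.2
G0 X0.0 Y0.0
G1 X17.6 Y0.0
G1 X17.6 Y8.7
G1 X0.0 Y8.7
G1 X0.0 Y0.0
; layer 3
G0 Z12.2
G0 X0.0 Y0.0
G1 X17.6 Y0.0
G1 X17.6 Y6.5
G1 X0.0 Y6.5
G1 X0.0 Y0.0
; layer 4
G0 Z16.3
G0 X0.0 Y0.0
G1 X17.6 Y0.0
G1 X17.6 Y4.3
G1 X0.0 Y4.3
G1 X0.0 Y0.0
; layer 5
G0 Z20.4
G0 X0.0 Y0.0
G1 X17.6 Y0.0
G1 X17.6 Y2.2
G1 X0.0 Y2.2
G1 X0.0 Y0.0
M2 ; end

The solid is a wedge (ramp): 17.6 × 13 mm base, rising to 24.5 mm along the y=0 edge and sloping linearly to z=0 at y=13. Slicing at Δz = 4.1 mm — 6 equal slices spanning the solid's height, so layer i sits at z = i·h/6 — gives 5 non-empty perimeters. Each is a 4-segment closed polygon; G0 lifts to the layer z and rapids to the start vertex, then G1 traces the edges. The cross-section shrinks linearly with z (the slice at the apex is degenerate and omitted).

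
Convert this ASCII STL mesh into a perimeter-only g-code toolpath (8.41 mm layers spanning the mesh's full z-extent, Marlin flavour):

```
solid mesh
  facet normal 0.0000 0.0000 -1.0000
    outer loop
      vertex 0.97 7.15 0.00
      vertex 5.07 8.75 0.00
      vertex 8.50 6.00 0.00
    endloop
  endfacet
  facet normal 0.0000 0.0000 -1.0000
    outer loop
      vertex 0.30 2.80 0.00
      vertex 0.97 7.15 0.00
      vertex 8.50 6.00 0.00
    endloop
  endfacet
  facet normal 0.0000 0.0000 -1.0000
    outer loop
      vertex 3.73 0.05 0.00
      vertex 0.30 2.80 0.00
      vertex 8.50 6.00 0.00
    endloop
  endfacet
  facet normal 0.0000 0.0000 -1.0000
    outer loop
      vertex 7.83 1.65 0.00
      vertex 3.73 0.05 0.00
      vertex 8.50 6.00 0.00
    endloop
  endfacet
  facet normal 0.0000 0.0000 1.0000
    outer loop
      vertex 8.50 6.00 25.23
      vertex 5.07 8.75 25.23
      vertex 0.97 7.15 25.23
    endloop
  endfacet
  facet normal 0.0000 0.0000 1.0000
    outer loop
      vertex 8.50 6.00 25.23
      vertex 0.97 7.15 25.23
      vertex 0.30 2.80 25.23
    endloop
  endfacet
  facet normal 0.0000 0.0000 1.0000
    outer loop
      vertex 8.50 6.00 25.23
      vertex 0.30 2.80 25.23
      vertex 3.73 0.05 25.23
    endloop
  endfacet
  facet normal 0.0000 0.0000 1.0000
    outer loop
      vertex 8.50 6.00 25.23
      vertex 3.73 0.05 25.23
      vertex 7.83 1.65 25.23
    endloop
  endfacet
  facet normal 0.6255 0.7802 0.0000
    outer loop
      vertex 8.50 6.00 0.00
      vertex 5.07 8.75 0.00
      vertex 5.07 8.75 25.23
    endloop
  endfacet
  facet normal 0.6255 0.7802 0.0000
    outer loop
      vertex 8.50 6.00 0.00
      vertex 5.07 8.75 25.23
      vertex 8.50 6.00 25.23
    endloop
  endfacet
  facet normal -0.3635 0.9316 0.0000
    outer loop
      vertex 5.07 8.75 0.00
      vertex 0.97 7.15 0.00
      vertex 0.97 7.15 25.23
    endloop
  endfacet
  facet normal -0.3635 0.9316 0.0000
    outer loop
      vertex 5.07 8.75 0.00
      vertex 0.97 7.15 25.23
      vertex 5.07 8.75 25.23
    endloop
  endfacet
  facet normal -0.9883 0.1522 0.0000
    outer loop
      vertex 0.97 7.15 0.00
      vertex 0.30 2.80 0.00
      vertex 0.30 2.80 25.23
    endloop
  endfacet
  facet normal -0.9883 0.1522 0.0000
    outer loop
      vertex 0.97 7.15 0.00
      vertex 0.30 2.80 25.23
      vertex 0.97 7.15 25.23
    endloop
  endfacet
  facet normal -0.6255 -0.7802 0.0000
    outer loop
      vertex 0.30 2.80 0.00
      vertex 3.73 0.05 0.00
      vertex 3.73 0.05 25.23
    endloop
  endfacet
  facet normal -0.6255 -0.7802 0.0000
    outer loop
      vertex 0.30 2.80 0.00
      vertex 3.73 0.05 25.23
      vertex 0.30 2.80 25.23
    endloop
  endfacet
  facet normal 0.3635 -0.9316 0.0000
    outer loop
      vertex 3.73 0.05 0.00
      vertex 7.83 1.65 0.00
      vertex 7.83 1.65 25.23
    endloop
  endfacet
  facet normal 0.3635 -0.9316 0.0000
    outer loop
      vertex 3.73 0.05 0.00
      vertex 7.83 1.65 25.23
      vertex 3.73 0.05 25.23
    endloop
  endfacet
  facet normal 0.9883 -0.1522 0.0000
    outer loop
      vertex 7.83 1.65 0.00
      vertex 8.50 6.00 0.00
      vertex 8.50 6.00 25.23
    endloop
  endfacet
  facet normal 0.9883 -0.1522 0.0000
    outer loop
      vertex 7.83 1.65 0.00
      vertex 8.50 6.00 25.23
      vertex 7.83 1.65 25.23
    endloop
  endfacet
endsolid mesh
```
; perimeter-only toolpath
G21 ; units = mm
G90 ; absolute positioning
G28 ; home
; layer 1
G0 Z8.41
G0 X8.50 Y6.00
G1 X5.07 Y8.75
G1 X0.97 Y7.15
G1 X0.30 Y2.80
G1 X3.73 Y0.05
G1 X7.83 Y1.65
G1 X8.50 Y6.00
; layer 2
G0 Z16.82
G0 X8.50 Y6.00
G1 X5.07 Y8.75
G1 X0.97 Y7.15
G1 X0.30 Y2.80
G1 X3.73 Y0.05
G1 X7.83 Y1.65
G1 X8.50 Y6.00
; layer 3
G0 Z25.23
G0 X8.50 Y6.00
G1 X5.07 Y8.75
G1 X0.97 Y7.15
G1 X0.30 Y2.80
G1 X3.73 Y0.05
G1 X7.83 Y1.65
G1 X8.50 Y6.00
M2 ; end

The solid is a regular 6-sided prism (a cylinder approximated with 6 flat sides), circumscribed radius ≈ 4.4 mm, height ≈ 25.2 mm. Slicing at Δz = 8.41 mm — 3 equal slices spanning the solid's height, so layer i sits at z = i·h/3 — gives 3 non-empty perimeters. Each is a 6-segment closed polygon; G0 lifts to the layer z and rapids to the start vertex, then G1 traces the edges.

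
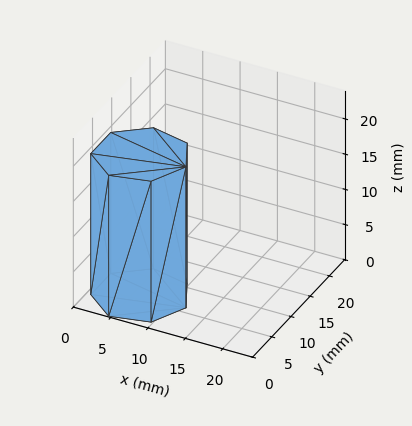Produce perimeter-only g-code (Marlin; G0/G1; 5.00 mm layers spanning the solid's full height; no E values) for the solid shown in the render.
Reading the render: the shape is a regular 7-sided prism (a cylinder approximated with 7 flat sides), circumscribed radius ≈ 6 mm, height ≈ 20 mm (dimensions read to the nearest mm from the axis ticks). For the g-code, the solid's height is divided into equal slices at the stated Δz and each level perimeter traced with G1 moves after a G0 lift.

; perimeter-only toolpath
G21 ; units = mm
G90 ; absolute positioning
G28 ; home
; layer 1
G0 Z5.00
G0 X12.00 Y6.00
G1 X9.74 Y10.69
G1 X4.66 Y11.85
G1 X0.59 Y8.60
G1 X0.59 Y3.40
G1 X4.66 Y0.15
G1 X9.74 Y1.31
G1 X12.00 Y6.00
; layer 2
G0 Z10.00
G0 X12.00 Y6.00
G1 X9.74 Y10.69
G1 X4.66 Y11.85
G1 X0.59 Y8.60
G1 X0.59 Y3.40
G1 X4.66 Y0.15
G1 X9.74 Y1.31
G1 X12.00 Y6.00
; layer 3
G0 Z15.00
G0 X12.00 Y6.00
G1 X9.74 Y10.69
G1 X4.66 Y11.85
G1 X0.59 Y8.60
G1 X0.59 Y3.40
G1 X4.66 Y0.15
G1 X9.74 Y1.31
G1 X12.00 Y6.00
; layer 4
G0 Z20.00
G0 X12.00 Y6.00
G1 X9.74 Y10.69
G1 X4.66 Y11.85
G1 X0.59 Y8.60
G1 X0.59 Y3.40
G1 X4.66 Y0.15
G1 X9.74 Y1.31
G1 X12.00 Y6.00
M2 ; end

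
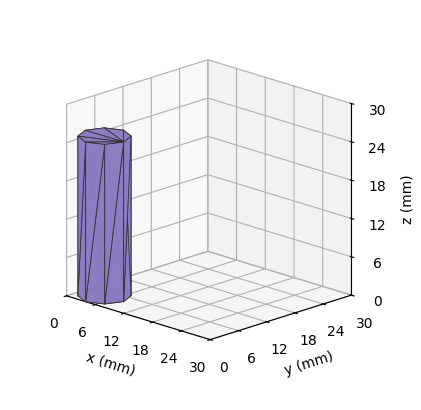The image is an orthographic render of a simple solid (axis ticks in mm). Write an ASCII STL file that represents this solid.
Reading the render: the shape is a regular 8-sided prism (a cylinder approximated with 8 flat sides), circumscribed radius ≈ 4 mm, height ≈ 25 mm (dimensions read to the nearest mm from the axis ticks). For the STL, each face is triangulated and given an outward normal.

solid part
  facet normal 0.0000 0.0000 -1.0000
    outer loop
      vertex 4.0 8.0 0.0
      vertex 6.8 6.8 0.0
      vertex 8.0 4.0 0.0
    endloop
  endfacet
  facet normal 0.0000 0.0000 -1.0000
    outer loop
      vertex 1.2 6.8 0.0
      vertex 4.0 8.0 0.0
      vertex 8.0 4.0 0.0
    endloop
  endfacet
  facet normal 0.0000 0.0000 -1.0000
    outer loop
      vertex 0.0 4.0 0.0
      vertex 1.2 6.8 0.0
      vertex 8.0 4.0 0.0
    endloop
  endfacet
  facet normal 0.0000 0.0000 -1.0000
    outer loop
      vertex 1.2 1.2 0.0
      vertex 0.0 4.0 0.0
      vertex 8.0 4.0 0.0
    endloop
  endfacet
  facet normal 0.0000 0.0000 -1.0000
    outer loop
      vertex 4.0 0.0 0.0
      vertex 1.2 1.2 0.0
      vertex 8.0 4.0 0.0
    endloop
  endfacet
  facet normal 0.0000 0.0000 -1.0000
    outer loop
      vertex 6.8 1.2 0.0
      vertex 4.0 0.0 0.0
      vertex 8.0 4.0 0.0
    endloop
  endfacet
  facet normal 0.0000 0.0000 1.0000
    outer loop
      vertex 8.0 4.0 25.0
      vertex 6.8 6.8 25.0
      vertex 4.0 8.0 25.0
    endloop
  endfacet
  facet normal 0.0000 0.0000 1.0000
    outer loop
      vertex 8.0 4.0 25.0
      vertex 4.0 8.0 25.0
      vertex 1.2 6.8 25.0
    endloop
  endfacet
  facet normal 0.0000 0.0000 1.0000
    outer loop
      vertex 8.0 4.0 25.0
      vertex 1.2 6.8 25.0
      vertex 0.0 4.0 25.0
    endloop
  endfacet
  facet normal 0.0000 0.0000 1.0000
    outer loop
      vertex 8.0 4.0 25.0
      vertex 0.0 4.0 25.0
      vertex 1.2 1.2 25.0
    endloop
  endfacet
  facet normal 0.0000 0.0000 1.0000
    outer loop
      vertex 8.0 4.0 25.0
      vertex 1.2 1.2 25.0
      vertex 4.0 0.0 25.0
    endloop
  endfacet
  facet normal 0.0000 0.0000 1.0000
    outer loop
      vertex 8.0 4.0 25.0
      vertex 4.0 0.0 25.0
      vertex 6.8 1.2 25.0
    endloop
  endfacet
  facet normal 0.9191 0.3939 0.0000
    outer loop
      vertex 8.0 4.0 0.0
      vertex 6.8 6.8 0.0
      vertex 6.8 6.8 25.0
    endloop
  endfacet
  facet normal 0.9191 0.3939 0.0000
    outer loop
      vertex 8.0 4.0 0.0
      vertex 6.8 6.8 25.0
      vertex 8.0 4.0 25.0
    endloop
  endfacet
  facet normal 0.3939 0.9191 0.0000
    outer loop
      vertex 6.8 6.8 0.0
      vertex 4.0 8.0 0.0
      vertex 4.0 8.0 25.0
    endloop
  endfacet
  facet normal 0.3939 0.9191 0.0000
    outer loop
      vertex 6.8 6.8 0.0
      vertex 4.0 8.0 25.0
      vertex 6.8 6.8 25.0
    endloop
  endfacet
  facet normal -0.3939 0.9191 0.0000
    outer loop
      vertex 4.0 8.0 0.0
      vertex 1.2 6.8 0.0
      vertex 1.2 6.8 25.0
    endloop
  endfacet
  facet normal -0.3939 0.9191 0.0000
    outer loop
      vertex 4.0 8.0 0.0
      vertex 1.2 6.8 25.0
      vertex 4.0 8.0 25.0
    endloop
  endfacet
  facet normal -0.9191 0.3939 0.0000
    outer loop
      vertex 1.2 6.8 0.0
      vertex 0.0 4.0 0.0
      vertex 0.0 4.0 25.0
    endloop
  endfacet
  facet normal -0.9191 0.3939 0.0000
    outer loop
      vertex 1.2 6.8 0.0
      vertex 0.0 4.0 25.0
      vertex 1.2 6.8 25.0
    endloop
  endfacet
  facet normal -0.9191 -0.3939 0.0000
    outer loop
      vertex 0.0 4.0 0.0
      vertex 1.2 1.2 0.0
      vertex 1.2 1.2 25.0
    endloop
  endfacet
  facet normal -0.9191 -0.3939 0.0000
    outer loop
      vertex 0.0 4.0 0.0
      vertex 1.2 1.2 25.0
      vertex 0.0 4.0 25.0
    endloop
  endfacet
  facet normal -0.3939 -0.9191 0.0000
    outer loop
      vertex 1.2 1.2 0.0
      vertex 4.0 0.0 0.0
      vertex 4.0 0.0 25.0
    endloop
  endfacet
  facet normal -0.3939 -0.9191 0.0000
    outer loop
      vertex 1.2 1.2 0.0
      vertex 4.0 0.0 25.0
      vertex 1.2 1.2 25.0
    endloop
  endfacet
  facet normal 0.3939 -0.9191 0.0000
    outer loop
      vertex 4.0 0.0 0.0
      vertex 6.8 1.2 0.0
      vertex 6.8 1.2 25.0
    endloop
  endfacet
  facet normal 0.3939 -0.9191 0.0000
    outer loop
      vertex 4.0 0.0 0.0
      vertex 6.8 1.2 25.0
      vertex 4.0 0.0 25.0
    endloop
  endfacet
  facet normal 0.9191 -0.3939 0.0000
    outer loop
      vertex 6.8 1.2 0.0
      vertex 8.0 4.0 0.0
      vertex 8.0 4.0 25.0
    endloop
  endfacet
  facet normal 0.9191 -0.3939 0.0000
    outer loop
      vertex 6.8 1.2 0.0
      vertex 8.0 4.0 25.0
      vertex 6.8 1.2 25.0
    endloop
  endfacet
endsolid part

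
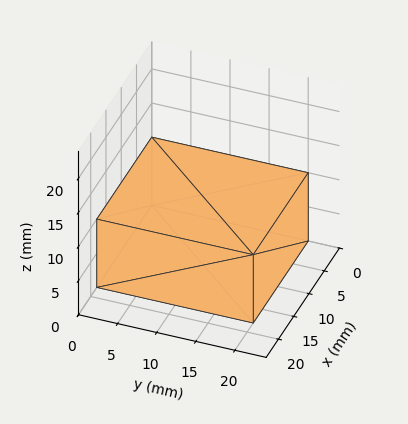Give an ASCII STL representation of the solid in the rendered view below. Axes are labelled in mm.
Reading the render: the shape is a rectangular box, roughly 18 × 20 mm footprint and 10 mm tall (dimensions read to the nearest mm from the axis ticks). For the STL, each face is triangulated and given an outward normal.

solid part
  facet normal 0.0000 0.0000 -1.0000
    outer loop
      vertex 18.0 20.0 0.0
      vertex 18.0 0.0 0.0
      vertex 0.0 0.0 0.0
    endloop
  endfacet
  facet normal 0.0000 0.0000 -1.0000
    outer loop
      vertex 0.0 20.0 0.0
      vertex 18.0 20.0 0.0
      vertex 0.0 0.0 0.0
    endloop
  endfacet
  facet normal 0.0000 0.0000 1.0000
    outer loop
      vertex 0.0 0.0 10.0
      vertex 18.0 0.0 10.0
      vertex 18.0 20.0 10.0
    endloop
  endfacet
  facet normal 0.0000 0.0000 1.0000
    outer loop
      vertex 0.0 0.0 10.0
      vertex 18.0 20.0 10.0
      vertex 0.0 20.0 10.0
    endloop
  endfacet
  facet normal 0.0000 -1.0000 0.0000
    outer loop
      vertex 0.0 0.0 0.0
      vertex 18.0 0.0 0.0
      vertex 18.0 0.0 10.0
    endloop
  endfacet
  facet normal 0.0000 -1.0000 0.0000
    outer loop
      vertex 0.0 0.0 0.0
      vertex 18.0 0.0 10.0
      vertex 0.0 0.0 10.0
    endloop
  endfacet
  facet normal 0.0000 1.0000 0.0000
    outer loop
      vertex 18.0 20.0 10.0
      vertex 18.0 20.0 0.0
      vertex 0.0 20.0 0.0
    endloop
  endfacet
  facet normal 0.0000 1.0000 0.0000
    outer loop
      vertex 0.0 20.0 10.0
      vertex 18.0 20.0 10.0
      vertex 0.0 20.0 0.0
    endloop
  endfacet
  facet normal -1.0000 0.0000 0.0000
    outer loop
      vertex 0.0 20.0 10.0
      vertex 0.0 20.0 0.0
      vertex 0.0 0.0 0.0
    endloop
  endfacet
  facet normal -1.0000 0.0000 0.0000
    outer loop
      vertex 0.0 0.0 10.0
      vertex 0.0 20.0 10.0
      vertex 0.0 0.0 0.0
    endloop
  endfacet
  facet normal 1.0000 0.0000 0.0000
    outer loop
      vertex 18.0 0.0 0.0
      vertex 18.0 20.0 0.0
      vertex 18.0 20.0 10.0
    endloop
  endfacet
  facet normal 1.0000 0.0000 0.0000
    outer loop
      vertex 18.0 0.0 0.0
      vertex 18.0 20.0 10.0
      vertex 18.0 0.0 10.0
    endloop
  endfacet
endsolid part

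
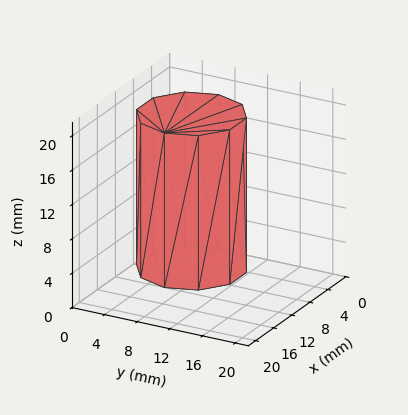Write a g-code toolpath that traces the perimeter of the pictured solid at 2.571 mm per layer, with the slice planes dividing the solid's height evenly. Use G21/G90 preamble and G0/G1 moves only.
Reading the render: the shape is a regular 10-sided prism (a cylinder approximated with 10 flat sides), circumscribed radius ≈ 6 mm, height ≈ 18 mm (dimensions read to the nearest mm from the axis ticks). For the g-code, the solid's height is divided into equal slices at the stated Δz and each level perimeter traced with G1 moves after a G0 lift.

; perimeter-only toolpath
G21 ; units = mm
G90 ; absolute positioning
G28 ; home
; layer 1
G0 Z2.571
G0 X12.000 Y6.000
G1 X10.854 Y9.527
G1 X7.854 Y11.706
G1 X4.146 Y11.706
G1 X1.146 Y9.527
G1 X0.000 Y6.000
G1 X1.146 Y2.473
G1 X4.146 Y0.294
G1 X7.854 Y0.294
G1 X10.854 Y2.473
G1 X12.000 Y6.000
; layer 2
G0 Z5.143
G0 X12.000 Y6.000
G1 X10.854 Y9.527
G1 X7.854 Y11.706
G1 X4.146 Y11.706
G1 X1.146 Y9.527
G1 X0.000 Y6.000
G1 X1.146 Y2.473
G1 X4.146 Y0.294
G1 X7.854 Y0.294
G1 X10.854 Y2.473
G1 X12.000 Y6.000
; layer 3
G0 Z7.714
G0 X12.000 Y6.000
G1 X10.854 Y9.527
G1 X7.854 Y11.706
G1 X4.146 Y11.706
G1 X1.146 Y9.527
G1 X0.000 Y6.000
G1 X1.146 Y2.473
G1 X4.146 Y0.294
G1 X7.854 Y0.294
G1 X10.854 Y2.473
G1 X12.000 Y6.000
; layer 4
G0 Z10.286
G0 X12.000 Y6.000
G1 X10.854 Y9.527
G1 X7.854 Y11.706
G1 X4.146 Y11.706
G1 X1.146 Y9.527
G1 X0.000 Y6.000
G1 X1.146 Y2.473
G1 X4.146 Y0.294
G1 X7.854 Y0.294
G1 X10.854 Y2.473
G1 X12.000 Y6.000
; layer 5
G0 Z12.857
G0 X12.000 Y6.000
G1 X10.854 Y9.527
G1 X7.854 Y11.706
G1 X4.146 Y11.706
G1 X1.146 Y9.527
G1 X0.000 Y6.000
G1 X1.146 Y2.473
G1 X4.146 Y0.294
G1 X7.854 Y0.294
G1 X10.854 Y2.473
G1 X12.000 Y6.000
; layer 6
G0 Z15.429
G0 X12.000 Y6.000
G1 X10.854 Y9.527
G1 X7.854 Y11.706
G1 X4.146 Y11.706
G1 X1.146 Y9.527
G1 X0.000 Y6.000
G1 X1.146 Y2.473
G1 X4.146 Y0.294
G1 X7.854 Y0.294
G1 X10.854 Y2.473
G1 X12.000 Y6.000
; layer 7
G0 Z18.000
G0 X12.000 Y6.000
G1 X10.854 Y9.527
G1 X7.854 Y11.706
G1 X4.146 Y11.706
G1 X1.146 Y9.527
G1 X0.000 Y6.000
G1 X1.146 Y2.473
G1 X4.146 Y0.294
G1 X7.854 Y0.294
G1 X10.854 Y2.473
G1 X12.000 Y6.000
M2 ; end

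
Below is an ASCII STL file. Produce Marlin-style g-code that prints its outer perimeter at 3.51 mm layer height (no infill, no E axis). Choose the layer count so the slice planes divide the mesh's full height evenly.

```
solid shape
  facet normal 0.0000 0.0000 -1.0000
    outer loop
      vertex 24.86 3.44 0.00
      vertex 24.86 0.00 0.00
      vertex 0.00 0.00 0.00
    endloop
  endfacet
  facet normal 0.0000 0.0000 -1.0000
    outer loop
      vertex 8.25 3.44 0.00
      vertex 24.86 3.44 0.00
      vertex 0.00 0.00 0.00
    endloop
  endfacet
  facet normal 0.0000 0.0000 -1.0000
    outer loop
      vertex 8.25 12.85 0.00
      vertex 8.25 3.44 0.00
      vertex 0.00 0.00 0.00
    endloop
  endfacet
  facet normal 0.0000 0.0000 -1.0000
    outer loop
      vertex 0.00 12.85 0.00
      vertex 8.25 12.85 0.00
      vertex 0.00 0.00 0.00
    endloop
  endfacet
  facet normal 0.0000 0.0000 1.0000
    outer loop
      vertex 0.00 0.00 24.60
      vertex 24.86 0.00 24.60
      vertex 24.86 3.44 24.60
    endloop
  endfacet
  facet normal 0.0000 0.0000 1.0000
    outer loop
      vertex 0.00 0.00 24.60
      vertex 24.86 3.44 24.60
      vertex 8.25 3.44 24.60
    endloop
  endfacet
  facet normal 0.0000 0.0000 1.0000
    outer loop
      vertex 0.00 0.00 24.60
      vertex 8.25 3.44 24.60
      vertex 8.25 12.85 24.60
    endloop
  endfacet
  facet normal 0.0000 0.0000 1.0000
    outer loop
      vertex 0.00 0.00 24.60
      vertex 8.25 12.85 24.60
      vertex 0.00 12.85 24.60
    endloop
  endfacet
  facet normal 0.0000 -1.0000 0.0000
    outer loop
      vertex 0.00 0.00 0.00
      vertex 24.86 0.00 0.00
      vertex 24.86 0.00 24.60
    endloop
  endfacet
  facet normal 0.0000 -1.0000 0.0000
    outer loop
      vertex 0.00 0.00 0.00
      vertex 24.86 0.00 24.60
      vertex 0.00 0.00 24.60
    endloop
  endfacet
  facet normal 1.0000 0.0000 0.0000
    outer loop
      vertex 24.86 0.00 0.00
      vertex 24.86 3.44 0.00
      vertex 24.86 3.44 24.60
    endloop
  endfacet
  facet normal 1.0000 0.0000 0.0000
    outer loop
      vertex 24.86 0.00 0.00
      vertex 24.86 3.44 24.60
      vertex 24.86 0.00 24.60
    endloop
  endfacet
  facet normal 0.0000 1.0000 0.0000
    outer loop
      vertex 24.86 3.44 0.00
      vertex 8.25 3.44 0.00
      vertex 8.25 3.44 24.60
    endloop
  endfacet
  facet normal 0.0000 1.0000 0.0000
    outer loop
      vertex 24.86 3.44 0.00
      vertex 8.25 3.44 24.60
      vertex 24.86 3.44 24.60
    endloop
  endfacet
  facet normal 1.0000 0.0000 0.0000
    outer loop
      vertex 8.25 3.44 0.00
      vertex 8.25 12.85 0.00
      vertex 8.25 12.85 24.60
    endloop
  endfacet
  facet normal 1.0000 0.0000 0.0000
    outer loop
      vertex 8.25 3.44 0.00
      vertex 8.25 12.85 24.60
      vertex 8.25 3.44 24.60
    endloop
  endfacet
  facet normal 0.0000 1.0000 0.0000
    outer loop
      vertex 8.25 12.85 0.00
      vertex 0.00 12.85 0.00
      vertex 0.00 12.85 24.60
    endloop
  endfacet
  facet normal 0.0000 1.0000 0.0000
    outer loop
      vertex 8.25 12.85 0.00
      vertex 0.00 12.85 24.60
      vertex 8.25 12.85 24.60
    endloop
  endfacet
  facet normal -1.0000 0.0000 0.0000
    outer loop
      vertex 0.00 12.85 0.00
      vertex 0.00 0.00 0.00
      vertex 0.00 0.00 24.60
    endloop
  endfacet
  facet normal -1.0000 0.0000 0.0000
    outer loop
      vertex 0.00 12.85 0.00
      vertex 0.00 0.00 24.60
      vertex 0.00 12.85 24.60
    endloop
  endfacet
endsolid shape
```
; perimeter-only toolpath
G21 ; units = mm
G90 ; absolute positioning
G28 ; home
; layer 1
G0 Z3.51
G0 X0.00 Y0.00
G1 X24.86 Y0.00
G1 X24.86 Y3.44
G1 X8.25 Y3.44
G1 X8.25 Y12.85
G1 X0.00 Y12.85
G1 X0.00 Y0.00
; layer 2
G0 Z7.03
G0 X0.00 Y0.00
G1 X24.86 Y0.00
G1 X24.86 Y3.44
G1 X8.25 Y3.44
G1 X8.25 Y12.85
G1 X0.00 Y12.85
G1 X0.00 Y0.00
; layer 3
G0 Z10.54
G0 X0.00 Y0.00
G1 X24.86 Y0.00
G1 X24.86 Y3.44
G1 X8.25 Y3.44
G1 X8.25 Y12.85
G1 X0.00 Y12.85
G1 X0.00 Y0.00
; layer 4
G0 Z14.06
G0 X0.00 Y0.00
G1 X24.86 Y0.00
G1 X24.86 Y3.44
G1 X8.25 Y3.44
G1 X8.25 Y12.85
G1 X0.00 Y12.85
G1 X0.00 Y0.00
; layer 5
G0 Z17.57
G0 X0.00 Y0.00
G1 X24.86 Y0.00
G1 X24.86 Y3.44
G1 X8.25 Y3.44
G1 X8.25 Y12.85
G1 X0.00 Y12.85
G1 X0.00 Y0.00
; layer 6
G0 Z21.09
G0 X0.00 Y0.00
G1 X24.86 Y0.00
G1 X24.86 Y3.44
G1 X8.25 Y3.44
G1 X8.25 Y12.85
G1 X0.00 Y12.85
G1 X0.00 Y0.00
; layer 7
G0 Z24.60
G0 X0.00 Y0.00
G1 X24.86 Y0.00
G1 X24.86 Y3.44
G1 X8.25 Y3.44
G1 X8.25 Y12.85
G1 X0.00 Y12.85
G1 X0.00 Y0.00
M2 ; end

The solid is an L-shaped prism: outer 24.9 × 12.8 mm, arm thicknesses ≈ 3.44 mm (horizontal) and 8.25 mm (vertical), extruded 24.6 mm in z. Slicing at Δz = 3.51 mm — 7 equal slices spanning the solid's height, so layer i sits at z = i·h/7 — gives 7 non-empty perimeters. Each is a 6-segment closed polygon; G0 lifts to the layer z and rapids to the start vertex, then G1 traces the edges.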